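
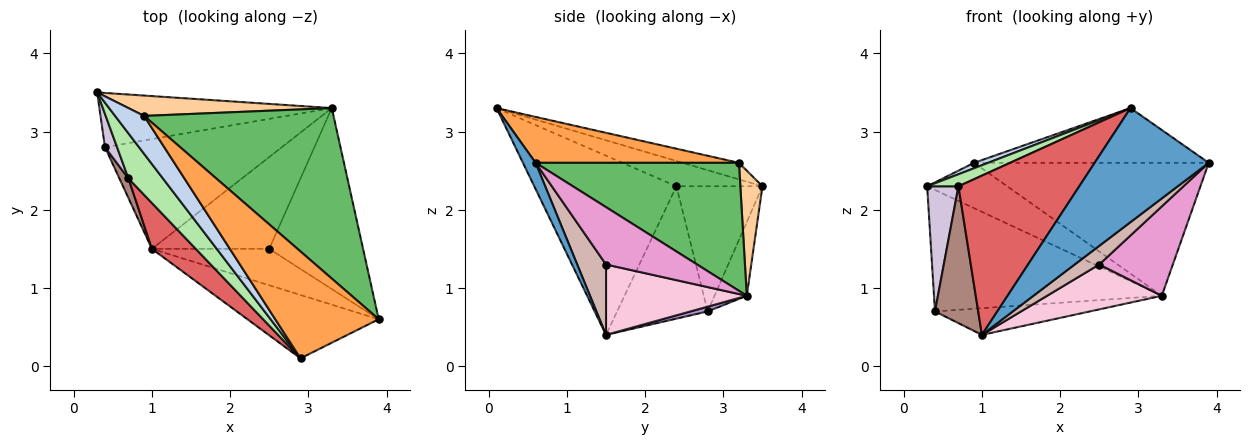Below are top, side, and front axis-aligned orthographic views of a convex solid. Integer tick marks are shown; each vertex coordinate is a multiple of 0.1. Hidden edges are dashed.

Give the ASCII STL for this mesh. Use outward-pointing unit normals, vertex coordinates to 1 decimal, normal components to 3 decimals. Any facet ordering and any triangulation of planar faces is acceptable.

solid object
 facet normal 0.097 -0.870 -0.483
  outer loop
   vertex 2.9 0.1 3.3
   vertex 1.0 1.5 0.4
   vertex 3.9 0.6 2.6
  endloop
 endfacet
 facet normal -0.492 -0.123 0.862
  outer loop
   vertex 0.9 3.2 2.6
   vertex 0.3 3.5 2.3
   vertex 2.9 0.1 3.3
  endloop
 endfacet
 facet normal 0.367 0.424 0.828
  outer loop
   vertex 0.9 3.2 2.6
   vertex 2.9 0.1 3.3
   vertex 3.9 0.6 2.6
  endloop
 endfacet
 facet normal 0.244 0.885 0.397
  outer loop
   vertex 0.9 3.2 2.6
   vertex 3.3 3.3 0.9
   vertex 0.3 3.5 2.3
  endloop
 endfacet
 facet normal 0.470 0.543 0.696
  outer loop
   vertex 0.9 3.2 2.6
   vertex 3.9 0.6 2.6
   vertex 3.3 3.3 0.9
  endloop
 endfacet
 facet normal -0.578 -0.210 0.788
  outer loop
   vertex 0.7 2.4 2.3
   vertex 2.9 0.1 3.3
   vertex 0.3 3.5 2.3
  endloop
 endfacet
 facet normal -0.749 -0.637 0.183
  outer loop
   vertex 0.7 2.4 2.3
   vertex 1.0 1.5 0.4
   vertex 2.9 0.1 3.3
  endloop
 endfacet
 facet normal -0.128 0.906 -0.404
  outer loop
   vertex 0.4 2.8 0.7
   vertex 0.3 3.5 2.3
   vertex 3.3 3.3 0.9
  endloop
 endfacet
 facet normal 0.026 0.236 -0.971
  outer loop
   vertex 0.4 2.8 0.7
   vertex 3.3 3.3 0.9
   vertex 1.0 1.5 0.4
  endloop
 endfacet
 facet normal -0.936 -0.340 0.090
  outer loop
   vertex 0.4 2.8 0.7
   vertex 0.7 2.4 2.3
   vertex 0.3 3.5 2.3
  endloop
 endfacet
 facet normal -0.901 -0.430 0.061
  outer loop
   vertex 0.4 2.8 0.7
   vertex 1.0 1.5 0.4
   vertex 0.7 2.4 2.3
  endloop
 endfacet
 facet normal 0.471 -0.401 -0.785
  outer loop
   vertex 2.5 1.5 1.3
   vertex 3.9 0.6 2.6
   vertex 1.0 1.5 0.4
  endloop
 endfacet
 facet normal 0.481 -0.388 -0.786
  outer loop
   vertex 2.5 1.5 1.3
   vertex 3.3 3.3 0.9
   vertex 3.9 0.6 2.6
  endloop
 endfacet
 facet normal 0.474 -0.387 -0.791
  outer loop
   vertex 2.5 1.5 1.3
   vertex 1.0 1.5 0.4
   vertex 3.3 3.3 0.9
  endloop
 endfacet
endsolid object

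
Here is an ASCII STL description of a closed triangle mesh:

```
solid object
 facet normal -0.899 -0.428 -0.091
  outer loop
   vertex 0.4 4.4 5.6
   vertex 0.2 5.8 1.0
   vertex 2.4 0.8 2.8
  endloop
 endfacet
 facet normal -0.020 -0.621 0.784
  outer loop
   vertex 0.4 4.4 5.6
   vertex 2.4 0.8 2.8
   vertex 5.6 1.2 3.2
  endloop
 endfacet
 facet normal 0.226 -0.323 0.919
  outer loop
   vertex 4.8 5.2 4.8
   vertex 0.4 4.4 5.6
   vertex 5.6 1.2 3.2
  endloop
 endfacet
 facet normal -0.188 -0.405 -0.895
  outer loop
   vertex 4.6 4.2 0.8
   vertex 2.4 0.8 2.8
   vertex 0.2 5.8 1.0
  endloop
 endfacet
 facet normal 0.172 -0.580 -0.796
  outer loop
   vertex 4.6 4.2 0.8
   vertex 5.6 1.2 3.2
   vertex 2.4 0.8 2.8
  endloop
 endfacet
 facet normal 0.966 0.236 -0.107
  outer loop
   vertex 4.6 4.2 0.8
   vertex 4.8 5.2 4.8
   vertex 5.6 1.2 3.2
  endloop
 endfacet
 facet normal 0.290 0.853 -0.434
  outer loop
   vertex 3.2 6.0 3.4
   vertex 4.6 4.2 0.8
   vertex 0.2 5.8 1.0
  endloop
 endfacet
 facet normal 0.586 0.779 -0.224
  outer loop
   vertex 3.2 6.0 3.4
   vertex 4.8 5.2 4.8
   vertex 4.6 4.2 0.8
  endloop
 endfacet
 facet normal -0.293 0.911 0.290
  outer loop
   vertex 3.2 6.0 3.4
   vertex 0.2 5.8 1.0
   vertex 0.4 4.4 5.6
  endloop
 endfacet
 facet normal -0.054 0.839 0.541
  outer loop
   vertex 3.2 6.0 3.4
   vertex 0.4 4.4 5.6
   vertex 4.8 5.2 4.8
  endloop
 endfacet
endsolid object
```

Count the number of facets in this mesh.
10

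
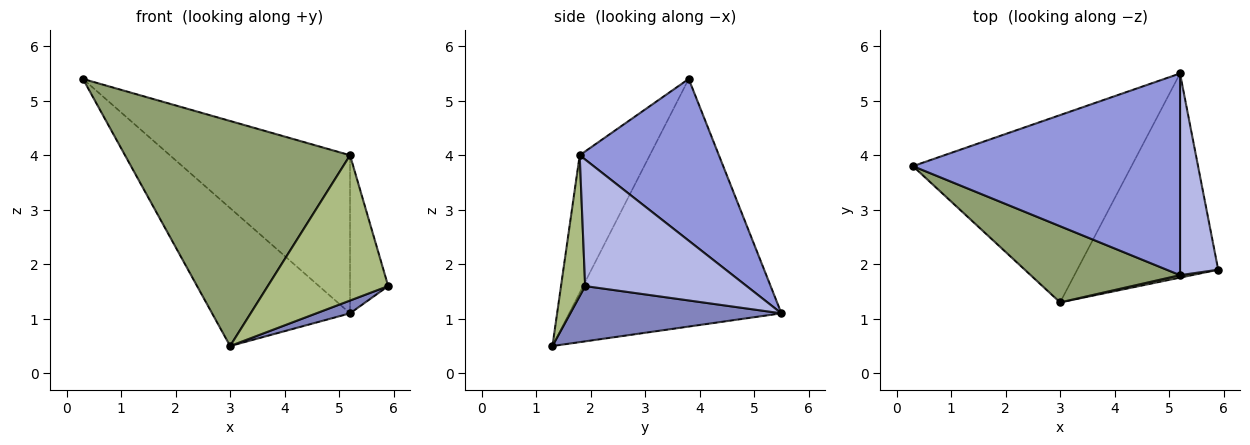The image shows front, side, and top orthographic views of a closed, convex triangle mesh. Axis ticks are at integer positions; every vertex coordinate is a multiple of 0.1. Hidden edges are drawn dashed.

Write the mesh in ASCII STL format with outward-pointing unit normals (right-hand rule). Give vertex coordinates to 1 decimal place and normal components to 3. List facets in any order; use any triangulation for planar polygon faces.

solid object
 facet normal -0.674 0.438 -0.595
  outer loop
   vertex 3.0 1.3 0.5
   vertex 0.3 3.8 5.4
   vertex 5.2 5.5 1.1
  endloop
 endfacet
 facet normal 0.365 -0.058 -0.929
  outer loop
   vertex 3.0 1.3 0.5
   vertex 5.2 5.5 1.1
   vertex 5.9 1.9 1.6
  endloop
 endfacet
 facet normal 0.430 0.557 0.710
  outer loop
   vertex 5.2 1.8 4.0
   vertex 5.2 5.5 1.1
   vertex 0.3 3.8 5.4
  endloop
 endfacet
 facet normal 0.934 0.221 0.282
  outer loop
   vertex 5.2 1.8 4.0
   vertex 5.9 1.9 1.6
   vertex 5.2 5.5 1.1
  endloop
 endfacet
 facet normal -0.283 -0.908 0.308
  outer loop
   vertex 5.2 1.8 4.0
   vertex 0.3 3.8 5.4
   vertex 3.0 1.3 0.5
  endloop
 endfacet
 facet normal 0.197 -0.980 0.016
  outer loop
   vertex 5.2 1.8 4.0
   vertex 3.0 1.3 0.5
   vertex 5.9 1.9 1.6
  endloop
 endfacet
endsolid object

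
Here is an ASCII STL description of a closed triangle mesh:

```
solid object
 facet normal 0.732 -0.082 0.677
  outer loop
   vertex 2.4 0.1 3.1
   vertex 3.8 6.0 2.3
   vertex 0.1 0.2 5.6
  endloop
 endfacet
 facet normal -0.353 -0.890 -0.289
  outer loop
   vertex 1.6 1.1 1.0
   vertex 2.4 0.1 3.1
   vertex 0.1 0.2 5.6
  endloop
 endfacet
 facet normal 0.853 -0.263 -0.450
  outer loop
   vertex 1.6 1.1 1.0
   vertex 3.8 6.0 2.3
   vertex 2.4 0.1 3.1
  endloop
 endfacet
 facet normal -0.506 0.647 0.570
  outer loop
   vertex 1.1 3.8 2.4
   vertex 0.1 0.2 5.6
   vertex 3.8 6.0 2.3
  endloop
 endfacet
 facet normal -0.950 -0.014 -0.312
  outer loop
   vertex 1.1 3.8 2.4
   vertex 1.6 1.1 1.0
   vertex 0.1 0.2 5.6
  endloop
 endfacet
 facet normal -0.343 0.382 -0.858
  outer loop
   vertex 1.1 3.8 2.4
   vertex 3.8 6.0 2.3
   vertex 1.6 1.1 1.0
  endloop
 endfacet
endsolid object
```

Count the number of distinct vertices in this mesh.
5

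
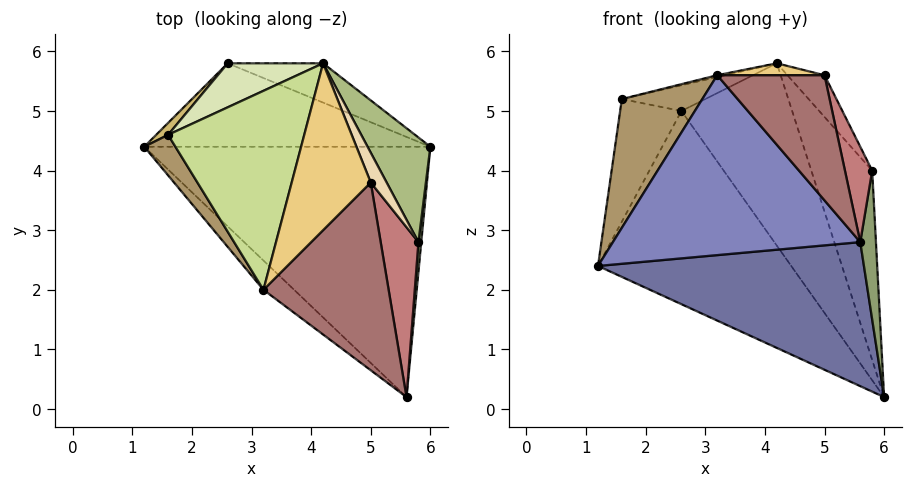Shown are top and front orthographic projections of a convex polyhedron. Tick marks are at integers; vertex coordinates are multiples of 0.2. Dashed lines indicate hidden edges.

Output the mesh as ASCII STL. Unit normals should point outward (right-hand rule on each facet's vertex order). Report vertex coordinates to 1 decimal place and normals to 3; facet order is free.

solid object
 facet normal -0.369 -0.463 -0.806
  outer loop
   vertex 5.6 0.2 2.8
   vertex 1.2 4.4 2.4
   vertex 6.0 4.4 0.2
  endloop
 endfacet
 facet normal -0.680 -0.724 -0.118
  outer loop
   vertex 3.2 2.0 5.6
   vertex 1.2 4.4 2.4
   vertex 5.6 0.2 2.8
  endloop
 endfacet
 facet normal -0.179 0.903 -0.390
  outer loop
   vertex 2.6 5.8 5.0
   vertex 6.0 4.4 0.2
   vertex 1.2 4.4 2.4
  endloop
 endfacet
 facet normal 0.105 0.972 -0.209
  outer loop
   vertex 2.6 5.8 5.0
   vertex 4.2 5.8 5.8
   vertex 6.0 4.4 0.2
  endloop
 endfacet
 facet normal 0.996 -0.084 0.017
  outer loop
   vertex 5.8 2.8 4.0
   vertex 5.6 0.2 2.8
   vertex 6.0 4.4 0.2
  endloop
 endfacet
 facet normal 0.909 0.364 0.201
  outer loop
   vertex 5.8 2.8 4.0
   vertex 6.0 4.4 0.2
   vertex 4.2 5.8 5.8
  endloop
 endfacet
 facet normal -0.229 0.009 0.973
  outer loop
   vertex 1.6 4.6 5.2
   vertex 3.2 2.0 5.6
   vertex 4.2 5.8 5.8
  endloop
 endfacet
 facet normal -0.396 0.463 0.793
  outer loop
   vertex 1.6 4.6 5.2
   vertex 4.2 5.8 5.8
   vertex 2.6 5.8 5.0
  endloop
 endfacet
 facet normal -0.852 -0.500 0.157
  outer loop
   vertex 1.6 4.6 5.2
   vertex 1.2 4.4 2.4
   vertex 3.2 2.0 5.6
  endloop
 endfacet
 facet normal -0.762 0.645 0.063
  outer loop
   vertex 1.6 4.6 5.2
   vertex 2.6 5.8 5.0
   vertex 1.2 4.4 2.4
  endloop
 endfacet
 facet normal 0.071 -0.071 0.995
  outer loop
   vertex 5.0 3.8 5.6
   vertex 4.2 5.8 5.8
   vertex 3.2 2.0 5.6
  endloop
 endfacet
 facet normal 0.909 0.339 0.242
  outer loop
   vertex 5.0 3.8 5.6
   vertex 5.8 2.8 4.0
   vertex 4.2 5.8 5.8
  endloop
 endfacet
 facet normal 0.485 -0.485 0.728
  outer loop
   vertex 5.0 3.8 5.6
   vertex 3.2 2.0 5.6
   vertex 5.6 0.2 2.8
  endloop
 endfacet
 facet normal 0.749 -0.324 0.577
  outer loop
   vertex 5.0 3.8 5.6
   vertex 5.6 0.2 2.8
   vertex 5.8 2.8 4.0
  endloop
 endfacet
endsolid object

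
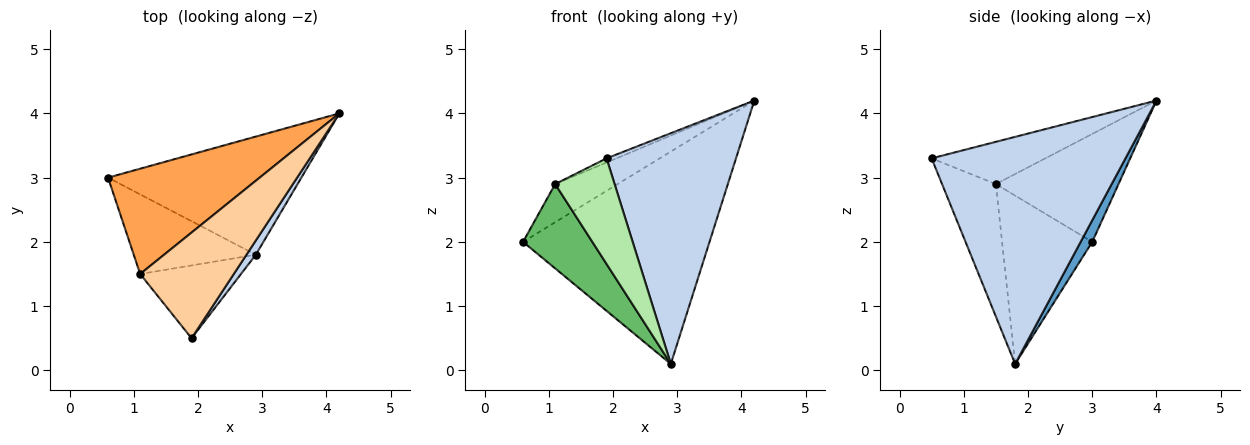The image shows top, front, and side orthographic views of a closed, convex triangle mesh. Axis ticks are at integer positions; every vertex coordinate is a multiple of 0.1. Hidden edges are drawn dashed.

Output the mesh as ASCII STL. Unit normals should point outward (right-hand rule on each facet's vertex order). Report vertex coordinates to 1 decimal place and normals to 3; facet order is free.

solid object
 facet normal 0.054 0.873 -0.485
  outer loop
   vertex 2.9 1.8 0.1
   vertex 0.6 3.0 2.0
   vertex 4.2 4.0 4.2
  endloop
 endfacet
 facet normal 0.831 -0.555 0.034
  outer loop
   vertex 2.9 1.8 0.1
   vertex 4.2 4.0 4.2
   vertex 1.9 0.5 3.3
  endloop
 endfacet
 facet normal -0.556 0.283 0.781
  outer loop
   vertex 1.1 1.5 2.9
   vertex 4.2 4.0 4.2
   vertex 0.6 3.0 2.0
  endloop
 endfacet
 facet normal -0.411 0.036 0.911
  outer loop
   vertex 1.1 1.5 2.9
   vertex 1.9 0.5 3.3
   vertex 4.2 4.0 4.2
  endloop
 endfacet
 facet normal -0.687 -0.528 -0.498
  outer loop
   vertex 1.1 1.5 2.9
   vertex 0.6 3.0 2.0
   vertex 2.9 1.8 0.1
  endloop
 endfacet
 facet normal -0.598 -0.660 -0.455
  outer loop
   vertex 1.1 1.5 2.9
   vertex 2.9 1.8 0.1
   vertex 1.9 0.5 3.3
  endloop
 endfacet
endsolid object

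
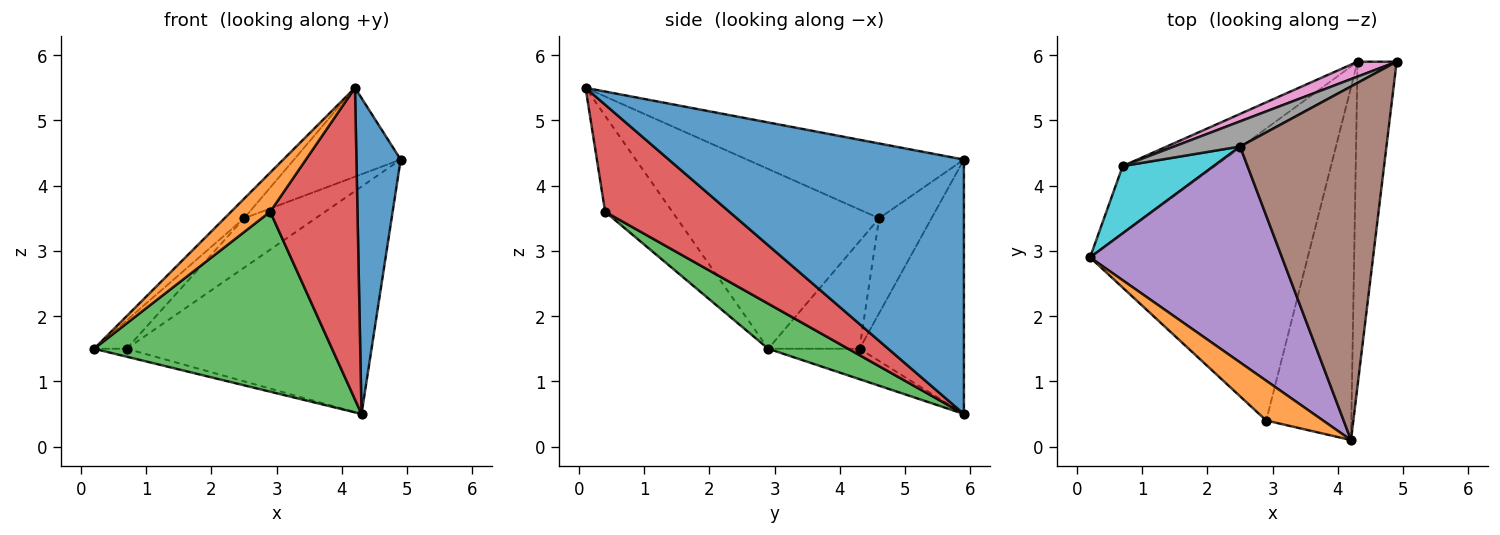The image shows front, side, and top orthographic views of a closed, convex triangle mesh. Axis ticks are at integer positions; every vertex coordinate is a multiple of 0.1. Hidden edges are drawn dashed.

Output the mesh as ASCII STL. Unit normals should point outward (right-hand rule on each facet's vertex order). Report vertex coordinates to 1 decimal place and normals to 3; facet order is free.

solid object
 facet normal 0.978 -0.147 -0.150
  outer loop
   vertex 4.3 5.9 0.5
   vertex 4.9 5.9 4.4
   vertex 4.2 0.1 5.5
  endloop
 endfacet
 facet normal -0.769 -0.448 0.456
  outer loop
   vertex 2.9 0.4 3.6
   vertex 4.2 0.1 5.5
   vertex 0.2 2.9 1.5
  endloop
 endfacet
 facet normal 0.174 -0.517 -0.838
  outer loop
   vertex 2.9 0.4 3.6
   vertex 0.2 2.9 1.5
   vertex 4.3 5.9 0.5
  endloop
 endfacet
 facet normal 0.686 -0.482 -0.545
  outer loop
   vertex 2.9 0.4 3.6
   vertex 4.3 5.9 0.5
   vertex 4.2 0.1 5.5
  endloop
 endfacet
 facet normal -0.682 0.066 0.728
  outer loop
   vertex 2.5 4.6 3.5
   vertex 0.2 2.9 1.5
   vertex 4.2 0.1 5.5
  endloop
 endfacet
 facet normal -0.444 0.218 0.869
  outer loop
   vertex 2.5 4.6 3.5
   vertex 4.2 0.1 5.5
   vertex 4.9 5.9 4.4
  endloop
 endfacet
 facet normal -0.391 0.918 0.060
  outer loop
   vertex 0.7 4.3 1.5
   vertex 4.9 5.9 4.4
   vertex 4.3 5.9 0.5
  endloop
 endfacet
 facet normal -0.547 0.746 0.380
  outer loop
   vertex 0.7 4.3 1.5
   vertex 2.5 4.6 3.5
   vertex 4.9 5.9 4.4
  endloop
 endfacet
 facet normal -0.312 0.111 -0.944
  outer loop
   vertex 0.7 4.3 1.5
   vertex 4.3 5.9 0.5
   vertex 0.2 2.9 1.5
  endloop
 endfacet
 facet normal -0.736 0.263 0.623
  outer loop
   vertex 0.7 4.3 1.5
   vertex 0.2 2.9 1.5
   vertex 2.5 4.6 3.5
  endloop
 endfacet
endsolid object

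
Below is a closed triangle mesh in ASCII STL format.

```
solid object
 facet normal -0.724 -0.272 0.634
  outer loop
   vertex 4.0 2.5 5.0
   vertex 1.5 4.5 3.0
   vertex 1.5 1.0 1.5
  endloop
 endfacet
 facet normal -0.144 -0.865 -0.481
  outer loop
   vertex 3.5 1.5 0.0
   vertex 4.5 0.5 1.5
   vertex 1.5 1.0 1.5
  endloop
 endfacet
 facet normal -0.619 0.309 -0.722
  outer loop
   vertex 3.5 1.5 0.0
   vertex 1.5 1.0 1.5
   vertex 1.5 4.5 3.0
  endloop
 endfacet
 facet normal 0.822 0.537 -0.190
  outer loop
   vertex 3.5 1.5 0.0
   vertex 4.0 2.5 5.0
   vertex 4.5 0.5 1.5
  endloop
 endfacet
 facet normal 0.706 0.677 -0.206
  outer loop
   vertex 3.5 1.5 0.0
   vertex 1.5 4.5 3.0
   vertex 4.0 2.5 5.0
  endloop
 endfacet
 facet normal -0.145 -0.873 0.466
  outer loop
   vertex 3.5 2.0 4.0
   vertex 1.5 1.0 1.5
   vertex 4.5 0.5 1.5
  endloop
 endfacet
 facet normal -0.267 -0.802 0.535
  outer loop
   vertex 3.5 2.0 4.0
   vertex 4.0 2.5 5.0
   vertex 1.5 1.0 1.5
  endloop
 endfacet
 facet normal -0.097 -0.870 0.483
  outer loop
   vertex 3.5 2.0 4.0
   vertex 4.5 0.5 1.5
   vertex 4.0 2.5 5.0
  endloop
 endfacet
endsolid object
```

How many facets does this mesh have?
8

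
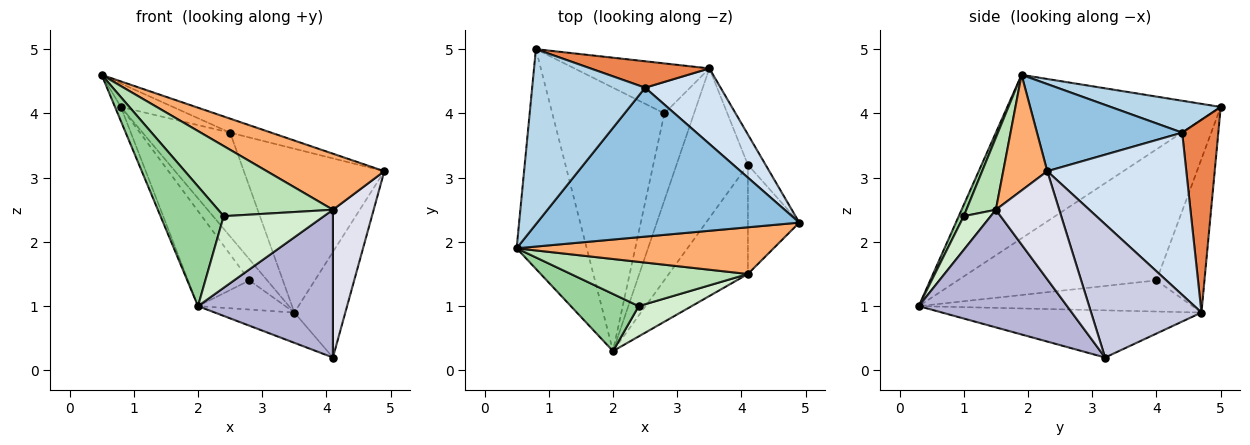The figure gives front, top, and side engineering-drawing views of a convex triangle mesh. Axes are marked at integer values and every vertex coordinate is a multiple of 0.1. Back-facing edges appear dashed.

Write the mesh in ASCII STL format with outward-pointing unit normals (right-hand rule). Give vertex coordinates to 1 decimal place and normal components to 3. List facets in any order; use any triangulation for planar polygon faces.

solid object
 facet normal -0.919 0.025 -0.394
  outer loop
   vertex 2.0 0.3 1.0
   vertex 0.5 1.9 4.6
   vertex 0.8 5.0 4.1
  endloop
 endfacet
 facet normal 0.314 0.089 0.945
  outer loop
   vertex 2.5 4.4 3.7
   vertex 0.5 1.9 4.6
   vertex 4.9 2.3 3.1
  endloop
 endfacet
 facet normal 0.270 0.128 0.954
  outer loop
   vertex 2.5 4.4 3.7
   vertex 0.8 5.0 4.1
   vertex 0.5 1.9 4.6
  endloop
 endfacet
 facet normal 0.669 0.675 0.311
  outer loop
   vertex 2.5 4.4 3.7
   vertex 4.9 2.3 3.1
   vertex 3.5 4.7 0.9
  endloop
 endfacet
 facet normal 0.371 0.900 0.229
  outer loop
   vertex 2.5 4.4 3.7
   vertex 3.5 4.7 0.9
   vertex 0.8 5.0 4.1
  endloop
 endfacet
 facet normal 0.277 -0.738 0.615
  outer loop
   vertex 4.1 1.5 2.5
   vertex 4.9 2.3 3.1
   vertex 0.5 1.9 4.6
  endloop
 endfacet
 facet normal -0.740 0.228 -0.633
  outer loop
   vertex 2.8 4.0 1.4
   vertex 2.0 0.3 1.0
   vertex 0.8 5.0 4.1
  endloop
 endfacet
 facet normal -0.723 0.269 -0.636
  outer loop
   vertex 2.8 4.0 1.4
   vertex 0.8 5.0 4.1
   vertex 3.5 4.7 0.9
  endloop
 endfacet
 facet normal -0.705 0.225 -0.672
  outer loop
   vertex 2.8 4.0 1.4
   vertex 3.5 4.7 0.9
   vertex 2.0 0.3 1.0
  endloop
 endfacet
 facet normal 0.071 -0.900 0.430
  outer loop
   vertex 2.4 1.0 2.4
   vertex 0.5 1.9 4.6
   vertex 2.0 0.3 1.0
  endloop
 endfacet
 facet normal 0.212 -0.826 0.521
  outer loop
   vertex 2.4 1.0 2.4
   vertex 4.1 1.5 2.5
   vertex 0.5 1.9 4.6
  endloop
 endfacet
 facet normal 0.241 -0.894 0.378
  outer loop
   vertex 2.4 1.0 2.4
   vertex 2.0 0.3 1.0
   vertex 4.1 1.5 2.5
  endloop
 endfacet
 facet normal -0.543 0.167 -0.823
  outer loop
   vertex 4.1 3.2 0.2
   vertex 2.0 0.3 1.0
   vertex 3.5 4.7 0.9
  endloop
 endfacet
 facet normal 0.662 -0.602 -0.445
  outer loop
   vertex 4.1 3.2 0.2
   vertex 4.1 1.5 2.5
   vertex 2.0 0.3 1.0
  endloop
 endfacet
 facet normal 0.901 0.416 -0.119
  outer loop
   vertex 4.1 3.2 0.2
   vertex 3.5 4.7 0.9
   vertex 4.9 2.3 3.1
  endloop
 endfacet
 facet normal 0.781 -0.502 -0.371
  outer loop
   vertex 4.1 3.2 0.2
   vertex 4.9 2.3 3.1
   vertex 4.1 1.5 2.5
  endloop
 endfacet
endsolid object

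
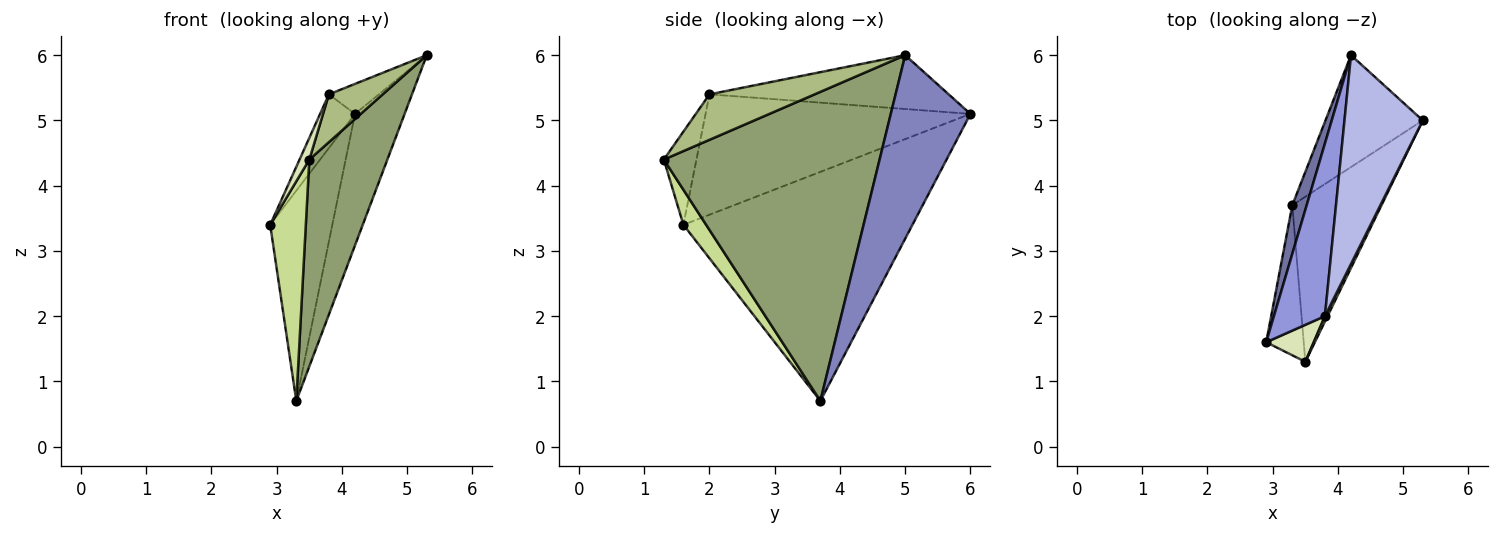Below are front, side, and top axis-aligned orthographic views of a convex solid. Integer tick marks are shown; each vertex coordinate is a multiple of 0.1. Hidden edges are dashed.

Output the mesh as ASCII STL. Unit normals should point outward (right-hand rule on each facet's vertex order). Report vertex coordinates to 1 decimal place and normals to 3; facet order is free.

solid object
 facet normal -0.963 0.261 0.060
  outer loop
   vertex 3.3 3.7 0.7
   vertex 2.9 1.6 3.4
   vertex 4.2 6.0 5.1
  endloop
 endfacet
 facet normal 0.774 0.482 -0.410
  outer loop
   vertex 3.3 3.7 0.7
   vertex 4.2 6.0 5.1
   vertex 5.3 5.0 6.0
  endloop
 endfacet
 facet normal -0.914 0.120 0.387
  outer loop
   vertex 3.8 2.0 5.4
   vertex 4.2 6.0 5.1
   vertex 2.9 1.6 3.4
  endloop
 endfacet
 facet normal -0.563 0.118 0.818
  outer loop
   vertex 3.8 2.0 5.4
   vertex 5.3 5.0 6.0
   vertex 4.2 6.0 5.1
  endloop
 endfacet
 facet normal 0.908 -0.328 -0.262
  outer loop
   vertex 3.5 1.3 4.4
   vertex 3.3 3.7 0.7
   vertex 5.3 5.0 6.0
  endloop
 endfacet
 facet normal 0.889 -0.455 0.052
  outer loop
   vertex 3.5 1.3 4.4
   vertex 5.3 5.0 6.0
   vertex 3.8 2.0 5.4
  endloop
 endfacet
 facet normal 0.466 -0.730 -0.499
  outer loop
   vertex 3.5 1.3 4.4
   vertex 2.9 1.6 3.4
   vertex 3.3 3.7 0.7
  endloop
 endfacet
 facet normal -0.861 -0.258 0.439
  outer loop
   vertex 3.5 1.3 4.4
   vertex 3.8 2.0 5.4
   vertex 2.9 1.6 3.4
  endloop
 endfacet
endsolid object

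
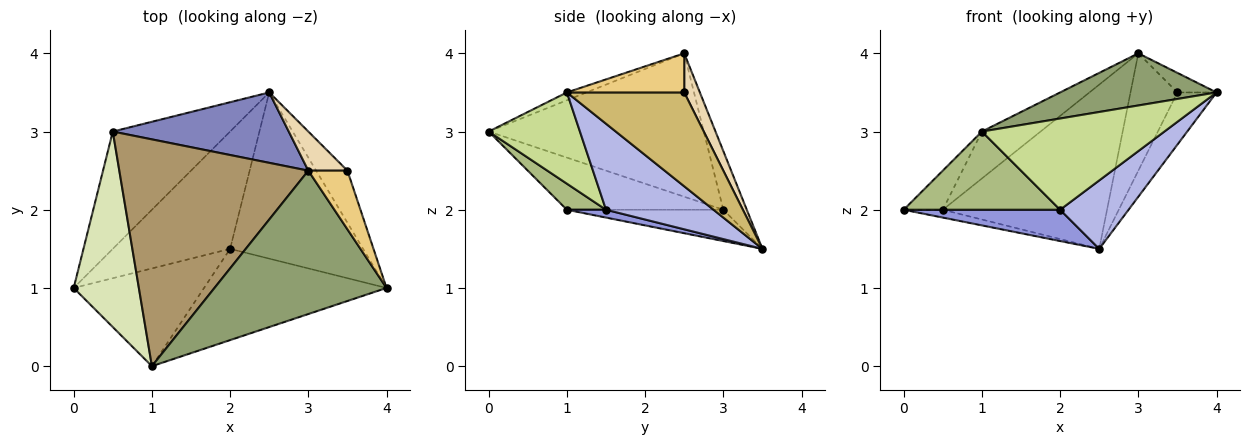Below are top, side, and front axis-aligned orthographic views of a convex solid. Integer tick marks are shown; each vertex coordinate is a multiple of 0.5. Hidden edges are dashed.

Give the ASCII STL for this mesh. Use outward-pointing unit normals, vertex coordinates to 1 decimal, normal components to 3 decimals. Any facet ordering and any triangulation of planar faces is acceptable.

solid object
 facet normal -0.257 0.064 -0.964
  outer loop
   vertex 0.5 3.0 2.0
   vertex 2.5 3.5 1.5
   vertex 0.0 1.0 2.0
  endloop
 endfacet
 facet normal -0.130 0.911 0.391
  outer loop
   vertex 0.5 3.0 2.0
   vertex 3.0 2.5 4.0
   vertex 2.5 3.5 1.5
  endloop
 endfacet
 facet normal 0.064 -0.257 -0.964
  outer loop
   vertex 2.0 1.5 2.0
   vertex 0.0 1.0 2.0
   vertex 2.5 3.5 1.5
  endloop
 endfacet
 facet normal 0.513 -0.327 -0.793
  outer loop
   vertex 2.0 1.5 2.0
   vertex 2.5 3.5 1.5
   vertex 4.0 1.0 3.5
  endloop
 endfacet
 facet normal -0.043 -0.341 0.939
  outer loop
   vertex 1.0 0.0 3.0
   vertex 4.0 1.0 3.5
   vertex 3.0 2.5 4.0
  endloop
 endfacet
 facet normal 0.154 -0.617 -0.772
  outer loop
   vertex 1.0 0.0 3.0
   vertex 0.0 1.0 2.0
   vertex 2.0 1.5 2.0
  endloop
 endfacet
 facet normal 0.333 -0.667 -0.667
  outer loop
   vertex 1.0 0.0 3.0
   vertex 2.0 1.5 2.0
   vertex 4.0 1.0 3.5
  endloop
 endfacet
 facet normal -0.617 0.154 0.772
  outer loop
   vertex 1.0 0.0 3.0
   vertex 0.5 3.0 2.0
   vertex 0.0 1.0 2.0
  endloop
 endfacet
 facet normal -0.596 0.163 0.786
  outer loop
   vertex 1.0 0.0 3.0
   vertex 3.0 2.5 4.0
   vertex 0.5 3.0 2.0
  endloop
 endfacet
 facet normal 0.905 0.302 -0.302
  outer loop
   vertex 3.5 2.5 3.5
   vertex 4.0 1.0 3.5
   vertex 2.5 3.5 1.5
  endloop
 endfacet
 facet normal 0.688 0.229 0.688
  outer loop
   vertex 3.5 2.5 3.5
   vertex 3.0 2.5 4.0
   vertex 4.0 1.0 3.5
  endloop
 endfacet
 facet normal 0.302 0.905 0.302
  outer loop
   vertex 3.5 2.5 3.5
   vertex 2.5 3.5 1.5
   vertex 3.0 2.5 4.0
  endloop
 endfacet
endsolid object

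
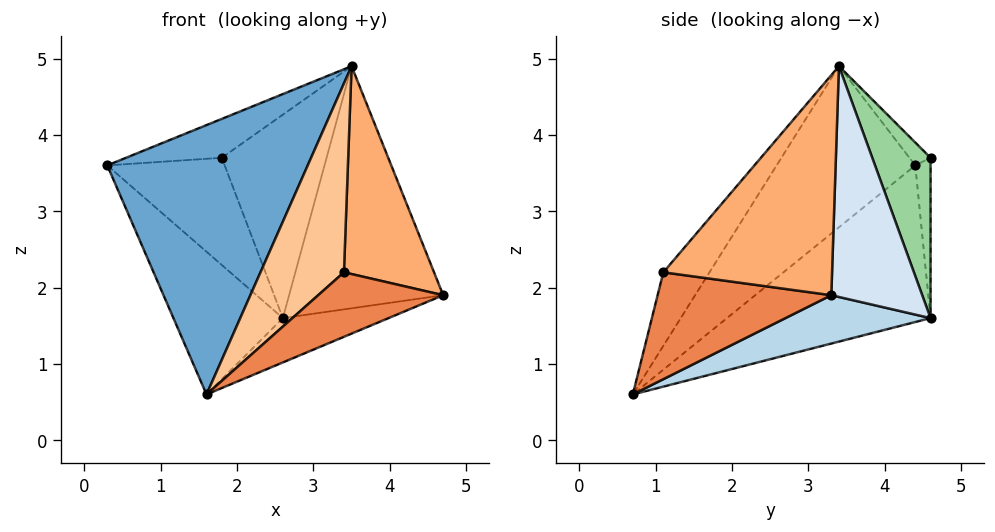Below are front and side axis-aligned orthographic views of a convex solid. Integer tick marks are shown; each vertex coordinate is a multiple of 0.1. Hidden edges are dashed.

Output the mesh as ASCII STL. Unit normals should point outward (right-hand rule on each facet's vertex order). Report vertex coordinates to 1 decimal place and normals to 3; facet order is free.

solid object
 facet normal -0.451 -0.652 0.609
  outer loop
   vertex 3.5 3.4 4.9
   vertex 0.3 4.4 3.6
   vertex 1.6 0.7 0.6
  endloop
 endfacet
 facet normal -0.634 0.341 -0.695
  outer loop
   vertex 2.6 4.6 1.6
   vertex 1.6 0.7 0.6
   vertex 0.3 4.4 3.6
  endloop
 endfacet
 facet normal 0.248 0.181 -0.952
  outer loop
   vertex 2.6 4.6 1.6
   vertex 4.7 3.3 1.9
   vertex 1.6 0.7 0.6
  endloop
 endfacet
 facet normal 0.501 0.848 0.172
  outer loop
   vertex 2.6 4.6 1.6
   vertex 3.5 3.4 4.9
   vertex 4.7 3.3 1.9
  endloop
 endfacet
 facet normal 0.644 -0.464 -0.609
  outer loop
   vertex 3.4 1.1 2.2
   vertex 1.6 0.7 0.6
   vertex 4.7 3.3 1.9
  endloop
 endfacet
 facet normal 0.828 -0.442 0.346
  outer loop
   vertex 3.4 1.1 2.2
   vertex 4.7 3.3 1.9
   vertex 3.5 3.4 4.9
  endloop
 endfacet
 facet normal -0.385 -0.696 0.607
  outer loop
   vertex 3.4 1.1 2.2
   vertex 3.5 3.4 4.9
   vertex 1.6 0.7 0.6
  endloop
 endfacet
 facet normal -0.133 0.601 0.788
  outer loop
   vertex 1.8 4.6 3.7
   vertex 0.3 4.4 3.6
   vertex 3.5 3.4 4.9
  endloop
 endfacet
 facet normal -0.129 0.990 -0.049
  outer loop
   vertex 1.8 4.6 3.7
   vertex 2.6 4.6 1.6
   vertex 0.3 4.4 3.6
  endloop
 endfacet
 facet normal 0.478 0.859 0.182
  outer loop
   vertex 1.8 4.6 3.7
   vertex 3.5 3.4 4.9
   vertex 2.6 4.6 1.6
  endloop
 endfacet
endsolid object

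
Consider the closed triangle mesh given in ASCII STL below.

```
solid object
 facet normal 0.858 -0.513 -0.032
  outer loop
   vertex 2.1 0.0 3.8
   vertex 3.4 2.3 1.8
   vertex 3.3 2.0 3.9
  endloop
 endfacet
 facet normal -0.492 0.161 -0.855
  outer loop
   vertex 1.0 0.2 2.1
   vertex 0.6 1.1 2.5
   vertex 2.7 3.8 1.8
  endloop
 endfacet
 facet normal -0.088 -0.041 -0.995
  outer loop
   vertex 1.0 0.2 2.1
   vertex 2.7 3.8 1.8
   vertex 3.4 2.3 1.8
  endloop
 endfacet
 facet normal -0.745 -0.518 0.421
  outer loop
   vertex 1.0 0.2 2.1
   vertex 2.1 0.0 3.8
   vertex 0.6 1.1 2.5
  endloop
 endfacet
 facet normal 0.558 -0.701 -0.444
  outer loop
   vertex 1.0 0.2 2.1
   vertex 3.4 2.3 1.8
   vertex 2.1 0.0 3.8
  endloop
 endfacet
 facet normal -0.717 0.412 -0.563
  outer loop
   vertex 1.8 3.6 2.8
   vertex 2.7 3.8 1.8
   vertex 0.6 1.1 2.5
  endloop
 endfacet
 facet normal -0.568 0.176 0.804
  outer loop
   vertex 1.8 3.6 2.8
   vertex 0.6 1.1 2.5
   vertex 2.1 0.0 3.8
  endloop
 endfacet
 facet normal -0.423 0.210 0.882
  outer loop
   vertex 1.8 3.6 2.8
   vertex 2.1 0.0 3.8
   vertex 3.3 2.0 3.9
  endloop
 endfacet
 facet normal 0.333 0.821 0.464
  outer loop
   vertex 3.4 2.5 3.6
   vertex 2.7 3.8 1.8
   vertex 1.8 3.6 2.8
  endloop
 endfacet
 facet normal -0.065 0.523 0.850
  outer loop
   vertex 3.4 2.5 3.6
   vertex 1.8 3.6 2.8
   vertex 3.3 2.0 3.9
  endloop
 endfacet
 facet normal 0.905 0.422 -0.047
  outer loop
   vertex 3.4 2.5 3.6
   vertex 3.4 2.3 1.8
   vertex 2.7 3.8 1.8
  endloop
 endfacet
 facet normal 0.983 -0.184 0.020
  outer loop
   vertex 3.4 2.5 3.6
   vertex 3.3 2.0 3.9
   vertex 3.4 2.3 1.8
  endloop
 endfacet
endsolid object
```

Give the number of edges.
18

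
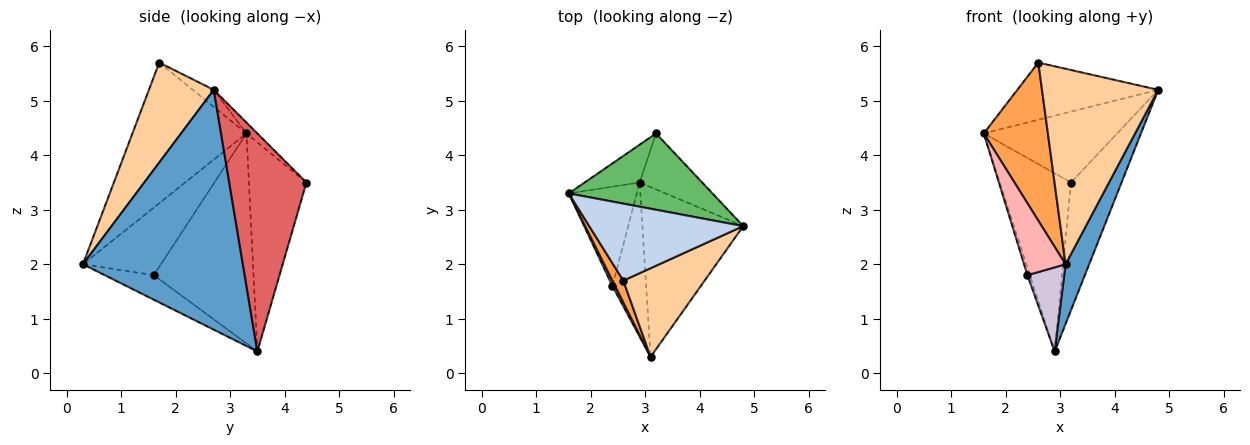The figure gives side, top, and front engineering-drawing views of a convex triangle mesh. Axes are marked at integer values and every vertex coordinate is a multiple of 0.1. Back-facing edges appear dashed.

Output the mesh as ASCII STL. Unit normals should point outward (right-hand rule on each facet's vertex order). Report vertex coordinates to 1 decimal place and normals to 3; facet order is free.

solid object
 facet normal 0.913 -0.135 -0.384
  outer loop
   vertex 2.9 3.5 0.4
   vertex 4.8 2.7 5.2
   vertex 3.1 0.3 2.0
  endloop
 endfacet
 facet normal -0.088 0.594 0.799
  outer loop
   vertex 2.6 1.7 5.7
   vertex 4.8 2.7 5.2
   vertex 1.6 3.3 4.4
  endloop
 endfacet
 facet normal -0.870 -0.489 0.067
  outer loop
   vertex 2.6 1.7 5.7
   vertex 1.6 3.3 4.4
   vertex 3.1 0.3 2.0
  endloop
 endfacet
 facet normal 0.453 -0.812 0.368
  outer loop
   vertex 2.6 1.7 5.7
   vertex 3.1 0.3 2.0
   vertex 4.8 2.7 5.2
  endloop
 endfacet
 facet normal -0.056 0.679 0.732
  outer loop
   vertex 3.2 4.4 3.5
   vertex 1.6 3.3 4.4
   vertex 4.8 2.7 5.2
  endloop
 endfacet
 facet normal -0.620 0.768 -0.163
  outer loop
   vertex 3.2 4.4 3.5
   vertex 2.9 3.5 0.4
   vertex 1.6 3.3 4.4
  endloop
 endfacet
 facet normal 0.814 0.532 -0.233
  outer loop
   vertex 3.2 4.4 3.5
   vertex 4.8 2.7 5.2
   vertex 2.9 3.5 0.4
  endloop
 endfacet
 facet normal -0.882 -0.470 0.036
  outer loop
   vertex 2.4 1.6 1.8
   vertex 3.1 0.3 2.0
   vertex 1.6 3.3 4.4
  endloop
 endfacet
 facet normal -0.951 0.023 -0.308
  outer loop
   vertex 2.4 1.6 1.8
   vertex 1.6 3.3 4.4
   vertex 2.9 3.5 0.4
  endloop
 endfacet
 facet normal -0.538 -0.404 -0.740
  outer loop
   vertex 2.4 1.6 1.8
   vertex 2.9 3.5 0.4
   vertex 3.1 0.3 2.0
  endloop
 endfacet
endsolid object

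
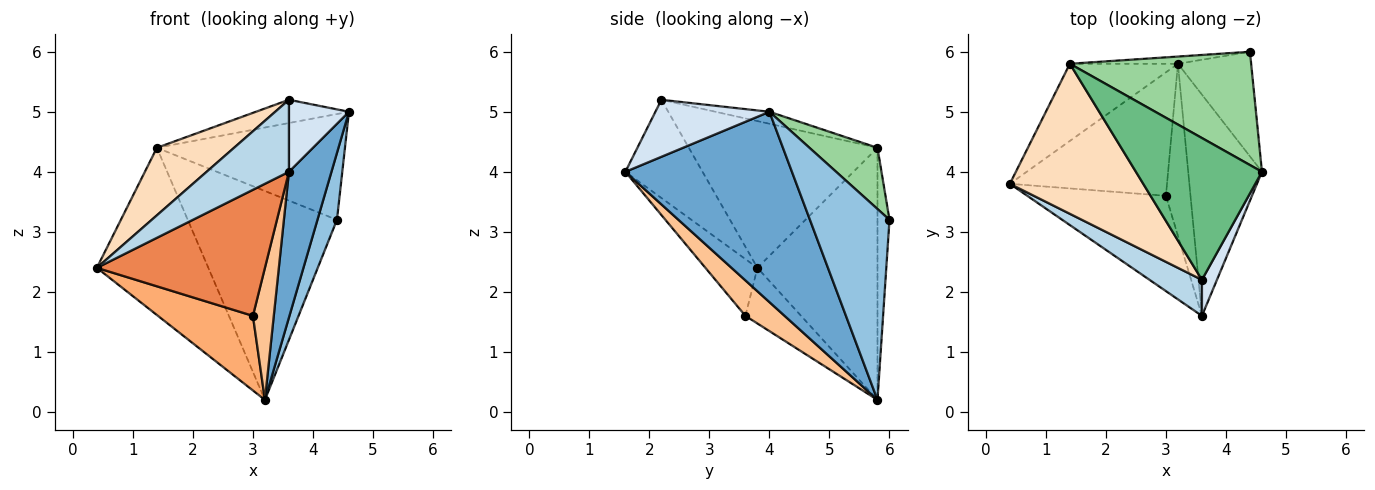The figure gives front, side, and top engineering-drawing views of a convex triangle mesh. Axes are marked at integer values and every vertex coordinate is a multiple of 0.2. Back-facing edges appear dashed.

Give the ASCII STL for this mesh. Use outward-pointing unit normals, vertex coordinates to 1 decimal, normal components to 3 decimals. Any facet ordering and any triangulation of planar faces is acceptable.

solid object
 facet normal 0.907 -0.232 -0.351
  outer loop
   vertex 3.2 5.8 0.2
   vertex 4.6 4.0 5.0
   vertex 3.6 1.6 4.0
  endloop
 endfacet
 facet normal 0.910 -0.223 -0.349
  outer loop
   vertex 4.4 6.0 3.2
   vertex 4.6 4.0 5.0
   vertex 3.2 5.8 0.2
  endloop
 endfacet
 facet normal -0.643 -0.685 0.343
  outer loop
   vertex 3.6 2.2 5.2
   vertex 0.4 3.8 2.4
   vertex 3.6 1.6 4.0
  endloop
 endfacet
 facet normal 0.862 -0.454 0.227
  outer loop
   vertex 3.6 2.2 5.2
   vertex 3.6 1.6 4.0
   vertex 4.6 4.0 5.0
  endloop
 endfacet
 facet normal -0.240 -0.774 -0.585
  outer loop
   vertex 3.0 3.6 1.6
   vertex 3.6 1.6 4.0
   vertex 0.4 3.8 2.4
  endloop
 endfacet
 facet normal -0.290 -0.495 -0.819
  outer loop
   vertex 3.0 3.6 1.6
   vertex 0.4 3.8 2.4
   vertex 3.2 5.8 0.2
  endloop
 endfacet
 facet normal 0.753 -0.401 -0.522
  outer loop
   vertex 3.0 3.6 1.6
   vertex 3.2 5.8 0.2
   vertex 3.6 1.6 4.0
  endloop
 endfacet
 facet normal -0.708 -0.290 0.644
  outer loop
   vertex 1.4 5.8 4.4
   vertex 0.4 3.8 2.4
   vertex 3.6 2.2 5.2
  endloop
 endfacet
 facet normal -0.094 0.161 0.982
  outer loop
   vertex 1.4 5.8 4.4
   vertex 3.6 2.2 5.2
   vertex 4.6 4.0 5.0
  endloop
 endfacet
 facet normal 0.240 0.663 0.710
  outer loop
   vertex 1.4 5.8 4.4
   vertex 4.6 4.0 5.0
   vertex 4.4 6.0 3.2
  endloop
 endfacet
 facet normal -0.699 0.649 -0.300
  outer loop
   vertex 1.4 5.8 4.4
   vertex 3.2 5.8 0.2
   vertex 0.4 3.8 2.4
  endloop
 endfacet
 facet normal -0.080 0.996 -0.034
  outer loop
   vertex 1.4 5.8 4.4
   vertex 4.4 6.0 3.2
   vertex 3.2 5.8 0.2
  endloop
 endfacet
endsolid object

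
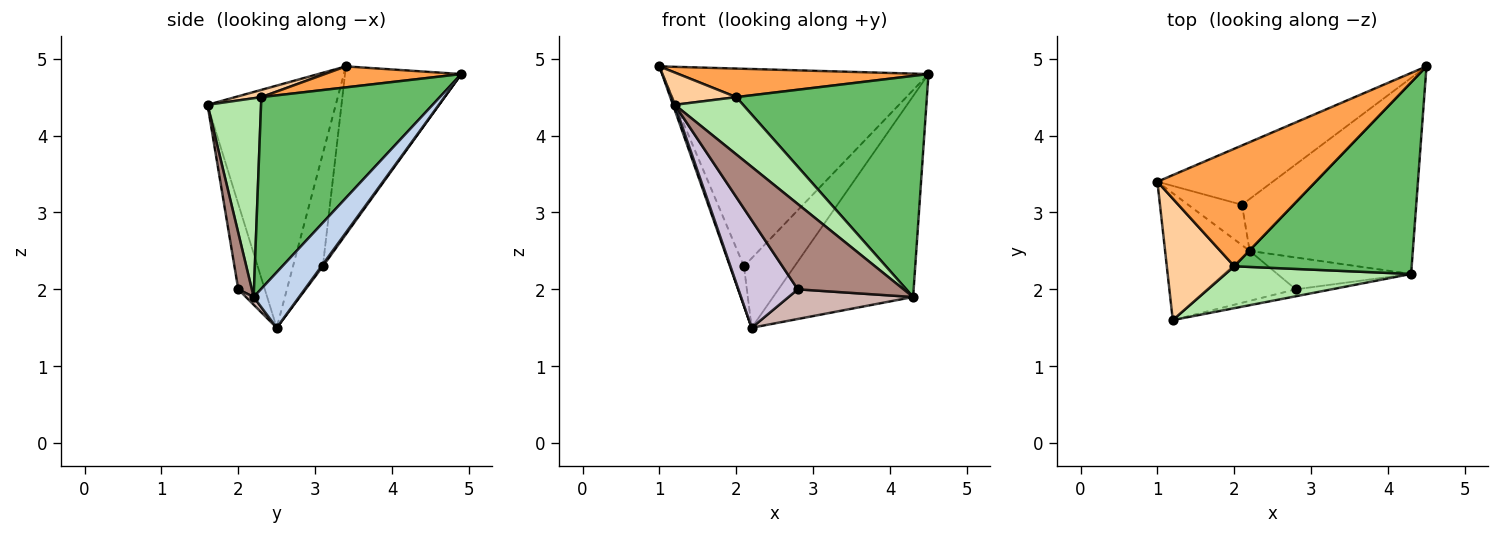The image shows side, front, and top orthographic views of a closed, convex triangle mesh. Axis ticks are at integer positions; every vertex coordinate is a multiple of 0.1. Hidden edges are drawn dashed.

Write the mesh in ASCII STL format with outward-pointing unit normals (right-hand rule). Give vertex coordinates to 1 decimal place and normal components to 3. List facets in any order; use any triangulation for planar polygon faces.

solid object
 facet normal -0.944 -0.013 -0.330
  outer loop
   vertex 2.2 2.5 1.5
   vertex 1.2 1.6 4.4
   vertex 1.0 3.4 4.9
  endloop
 endfacet
 facet normal 0.229 0.705 -0.672
  outer loop
   vertex 4.3 2.2 1.9
   vertex 2.2 2.5 1.5
   vertex 4.5 4.9 4.8
  endloop
 endfacet
 facet normal 0.128 -0.234 0.964
  outer loop
   vertex 2.0 2.3 4.5
   vertex 4.5 4.9 4.8
   vertex 1.0 3.4 4.9
  endloop
 endfacet
 facet normal 0.103 -0.256 0.961
  outer loop
   vertex 2.0 2.3 4.5
   vertex 1.0 3.4 4.9
   vertex 1.2 1.6 4.4
  endloop
 endfacet
 facet normal 0.578 -0.617 0.535
  outer loop
   vertex 2.0 2.3 4.5
   vertex 4.3 2.2 1.9
   vertex 4.5 4.9 4.8
  endloop
 endfacet
 facet normal 0.534 -0.682 0.499
  outer loop
   vertex 2.0 2.3 4.5
   vertex 1.2 1.6 4.4
   vertex 4.3 2.2 1.9
  endloop
 endfacet
 facet normal -0.386 0.883 -0.265
  outer loop
   vertex 2.1 3.1 2.3
   vertex 1.0 3.4 4.9
   vertex 4.5 4.9 4.8
  endloop
 endfacet
 facet normal -0.831 0.390 -0.397
  outer loop
   vertex 2.1 3.1 2.3
   vertex 2.2 2.5 1.5
   vertex 1.0 3.4 4.9
  endloop
 endfacet
 facet normal 0.022 0.801 -0.598
  outer loop
   vertex 2.1 3.1 2.3
   vertex 4.5 4.9 4.8
   vertex 2.2 2.5 1.5
  endloop
 endfacet
 facet normal -0.375 -0.841 -0.390
  outer loop
   vertex 2.8 2.0 2.0
   vertex 1.2 1.6 4.4
   vertex 2.2 2.5 1.5
  endloop
 endfacet
 facet normal 0.126 -0.989 -0.080
  outer loop
   vertex 2.8 2.0 2.0
   vertex 4.3 2.2 1.9
   vertex 1.2 1.6 4.4
  endloop
 endfacet
 facet normal 0.042 -0.681 -0.731
  outer loop
   vertex 2.8 2.0 2.0
   vertex 2.2 2.5 1.5
   vertex 4.3 2.2 1.9
  endloop
 endfacet
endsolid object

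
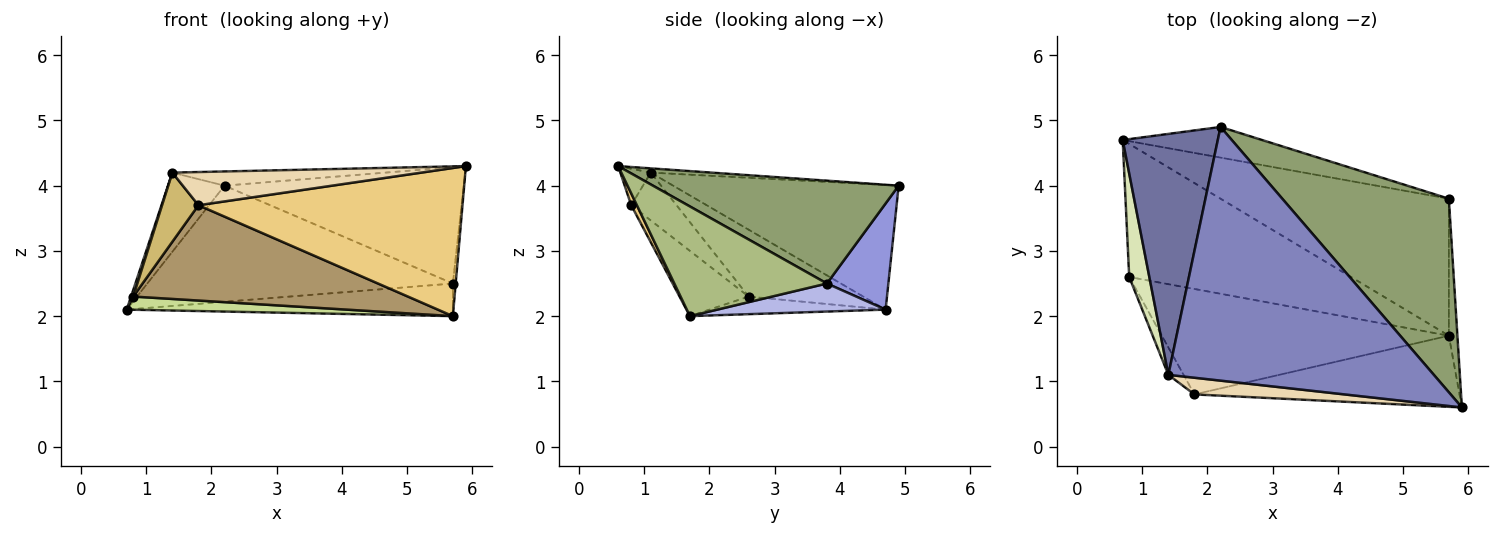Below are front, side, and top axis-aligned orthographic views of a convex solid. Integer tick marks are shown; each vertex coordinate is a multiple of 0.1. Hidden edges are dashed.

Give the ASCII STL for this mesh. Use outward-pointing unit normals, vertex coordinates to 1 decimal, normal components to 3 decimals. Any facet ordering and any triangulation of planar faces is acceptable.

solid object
 facet normal -0.780 0.195 0.595
  outer loop
   vertex 1.4 1.1 4.2
   vertex 2.2 4.9 4.0
   vertex 0.7 4.7 2.1
  endloop
 endfacet
 facet normal -0.016 0.056 0.998
  outer loop
   vertex 1.4 1.1 4.2
   vertex 5.9 0.6 4.3
   vertex 2.2 4.9 4.0
  endloop
 endfacet
 facet normal 0.191 0.949 -0.251
  outer loop
   vertex 5.7 3.8 2.5
   vertex 0.7 4.7 2.1
   vertex 2.2 4.9 4.0
  endloop
 endfacet
 facet normal 0.119 0.230 -0.966
  outer loop
   vertex 5.7 3.8 2.5
   vertex 5.7 1.7 2.0
   vertex 0.7 4.7 2.1
  endloop
 endfacet
 facet normal 0.468 0.455 0.758
  outer loop
   vertex 5.7 3.8 2.5
   vertex 2.2 4.9 4.0
   vertex 5.9 0.6 4.3
  endloop
 endfacet
 facet normal 0.997 0.019 -0.078
  outer loop
   vertex 5.7 3.8 2.5
   vertex 5.9 0.6 4.3
   vertex 5.7 1.7 2.0
  endloop
 endfacet
 facet normal -0.079 -0.098 -0.992
  outer loop
   vertex 0.8 2.6 2.3
   vertex 0.7 4.7 2.1
   vertex 5.7 1.7 2.0
  endloop
 endfacet
 facet normal -0.957 -0.018 0.288
  outer loop
   vertex 0.8 2.6 2.3
   vertex 1.4 1.1 4.2
   vertex 0.7 4.7 2.1
  endloop
 endfacet
 facet normal -0.166 -0.661 -0.731
  outer loop
   vertex 1.8 0.8 3.7
   vertex 0.8 2.6 2.3
   vertex 5.7 1.7 2.0
  endloop
 endfacet
 facet normal -0.757 -0.608 -0.241
  outer loop
   vertex 1.8 0.8 3.7
   vertex 1.4 1.1 4.2
   vertex 0.8 2.6 2.3
  endloop
 endfacet
 facet normal 0.019 -0.901 -0.433
  outer loop
   vertex 1.8 0.8 3.7
   vertex 5.7 1.7 2.0
   vertex 5.9 0.6 4.3
  endloop
 endfacet
 facet normal -0.109 -0.888 0.446
  outer loop
   vertex 1.8 0.8 3.7
   vertex 5.9 0.6 4.3
   vertex 1.4 1.1 4.2
  endloop
 endfacet
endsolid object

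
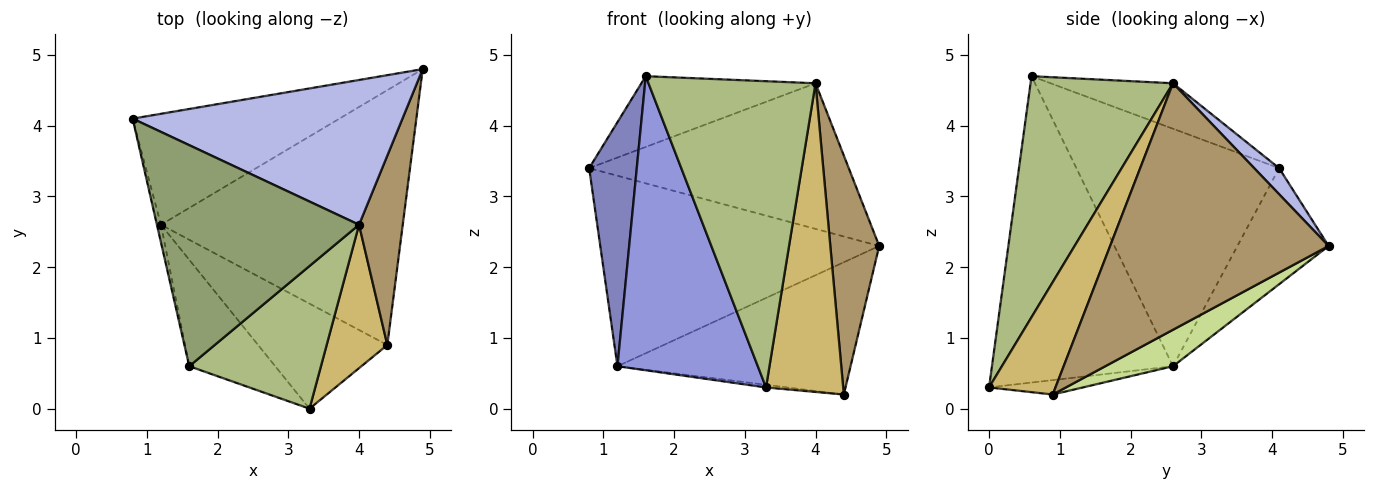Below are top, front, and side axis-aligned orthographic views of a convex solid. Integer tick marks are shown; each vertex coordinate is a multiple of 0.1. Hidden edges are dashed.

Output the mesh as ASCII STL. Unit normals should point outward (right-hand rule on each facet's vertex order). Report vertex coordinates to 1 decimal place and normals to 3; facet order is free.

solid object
 facet normal -0.272 0.832 -0.484
  outer loop
   vertex 1.2 2.6 0.6
   vertex 0.8 4.1 3.4
   vertex 4.9 4.8 2.3
  endloop
 endfacet
 facet normal -0.973 -0.229 -0.017
  outer loop
   vertex 1.2 2.6 0.6
   vertex 1.6 0.6 4.7
   vertex 0.8 4.1 3.4
  endloop
 endfacet
 facet normal -0.772 -0.598 -0.217
  outer loop
   vertex 1.2 2.6 0.6
   vertex 3.3 0.0 0.3
   vertex 1.6 0.6 4.7
  endloop
 endfacet
 facet normal 0.068 0.708 0.703
  outer loop
   vertex 4.0 2.6 4.6
   vertex 4.9 4.8 2.3
   vertex 0.8 4.1 3.4
  endloop
 endfacet
 facet normal -0.210 0.298 0.931
  outer loop
   vertex 4.0 2.6 4.6
   vertex 0.8 4.1 3.4
   vertex 1.6 0.6 4.7
  endloop
 endfacet
 facet normal 0.612 -0.717 0.334
  outer loop
   vertex 4.0 2.6 4.6
   vertex 1.6 0.6 4.7
   vertex 3.3 0.0 0.3
  endloop
 endfacet
 facet normal 0.133 0.457 -0.880
  outer loop
   vertex 4.4 0.9 0.2
   vertex 1.2 2.6 0.6
   vertex 4.9 4.8 2.3
  endloop
 endfacet
 facet normal -0.111 0.025 -0.994
  outer loop
   vertex 4.4 0.9 0.2
   vertex 3.3 0.0 0.3
   vertex 1.2 2.6 0.6
  endloop
 endfacet
 facet normal 0.962 -0.215 0.171
  outer loop
   vertex 4.4 0.9 0.2
   vertex 4.9 4.8 2.3
   vertex 4.0 2.6 4.6
  endloop
 endfacet
 facet normal 0.615 -0.715 0.332
  outer loop
   vertex 4.4 0.9 0.2
   vertex 4.0 2.6 4.6
   vertex 3.3 0.0 0.3
  endloop
 endfacet
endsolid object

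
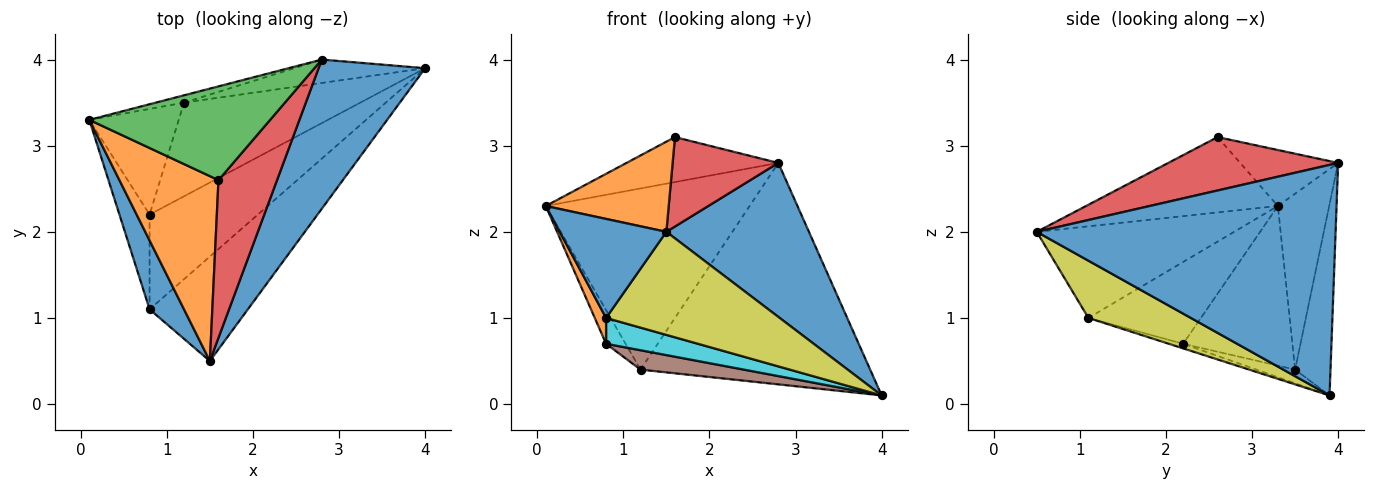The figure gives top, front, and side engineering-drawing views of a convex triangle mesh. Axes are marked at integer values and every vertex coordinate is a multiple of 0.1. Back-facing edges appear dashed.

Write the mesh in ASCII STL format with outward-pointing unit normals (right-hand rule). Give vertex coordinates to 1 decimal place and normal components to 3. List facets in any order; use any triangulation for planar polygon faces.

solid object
 facet normal 0.833 -0.397 0.385
  outer loop
   vertex 2.8 4.0 2.8
   vertex 1.5 0.5 2.0
   vertex 4.0 3.9 0.1
  endloop
 endfacet
 facet normal -0.565 -0.362 0.742
  outer loop
   vertex 1.6 2.6 3.1
   vertex 0.1 3.3 2.3
   vertex 1.5 0.5 2.0
  endloop
 endfacet
 facet normal -0.269 0.417 0.868
  outer loop
   vertex 1.6 2.6 3.1
   vertex 2.8 4.0 2.8
   vertex 0.1 3.3 2.3
  endloop
 endfacet
 facet normal 0.621 -0.387 0.682
  outer loop
   vertex 1.6 2.6 3.1
   vertex 1.5 0.5 2.0
   vertex 2.8 4.0 2.8
  endloop
 endfacet
 facet normal -0.862 0.154 -0.483
  outer loop
   vertex 1.2 3.5 0.4
   vertex 0.8 2.2 0.7
   vertex 0.1 3.3 2.3
  endloop
 endfacet
 facet normal -0.076 -0.202 -0.976
  outer loop
   vertex 1.2 3.5 0.4
   vertex 4.0 3.9 0.1
   vertex 0.8 2.2 0.7
  endloop
 endfacet
 facet normal -0.244 0.969 -0.039
  outer loop
   vertex 1.2 3.5 0.4
   vertex 0.1 3.3 2.3
   vertex 2.8 4.0 2.8
  endloop
 endfacet
 facet normal -0.152 0.983 -0.104
  outer loop
   vertex 1.2 3.5 0.4
   vertex 2.8 4.0 2.8
   vertex 4.0 3.9 0.1
  endloop
 endfacet
 facet normal 0.383 -0.649 -0.657
  outer loop
   vertex 0.8 1.1 1.0
   vertex 4.0 3.9 0.1
   vertex 1.5 0.5 2.0
  endloop
 endfacet
 facet normal -0.041 -0.263 -0.964
  outer loop
   vertex 0.8 1.1 1.0
   vertex 0.8 2.2 0.7
   vertex 4.0 3.9 0.1
  endloop
 endfacet
 facet normal -0.835 -0.451 0.314
  outer loop
   vertex 0.8 1.1 1.0
   vertex 1.5 0.5 2.0
   vertex 0.1 3.3 2.3
  endloop
 endfacet
 facet normal -0.934 -0.094 -0.344
  outer loop
   vertex 0.8 1.1 1.0
   vertex 0.1 3.3 2.3
   vertex 0.8 2.2 0.7
  endloop
 endfacet
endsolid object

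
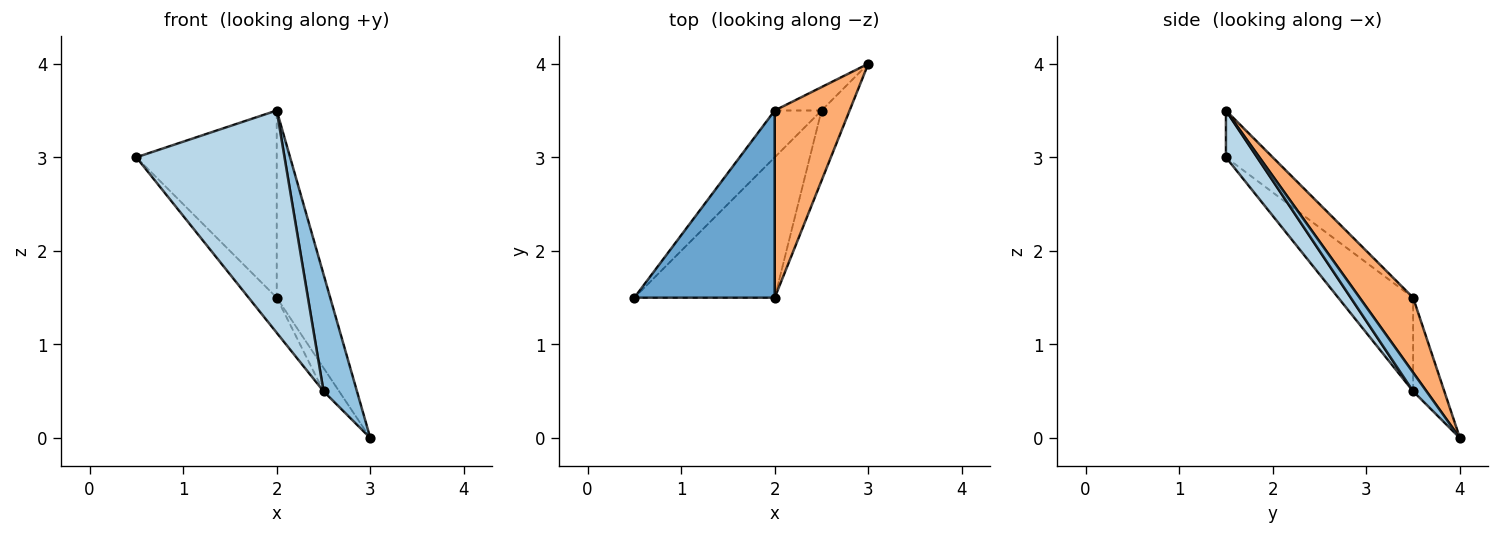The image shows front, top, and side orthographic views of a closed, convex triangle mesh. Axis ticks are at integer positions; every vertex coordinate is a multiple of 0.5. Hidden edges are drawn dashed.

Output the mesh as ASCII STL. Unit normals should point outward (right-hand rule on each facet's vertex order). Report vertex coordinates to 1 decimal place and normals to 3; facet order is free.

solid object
 facet normal -0.229 0.688 0.688
  outer loop
   vertex 2.0 3.5 1.5
   vertex 0.5 1.5 3.0
   vertex 2.0 1.5 3.5
  endloop
 endfacet
 facet normal 0.324 -0.811 -0.487
  outer loop
   vertex 2.5 3.5 0.5
   vertex 3.0 4.0 0.0
   vertex 2.0 1.5 3.5
  endloop
 endfacet
 facet normal 0.175 -0.832 -0.526
  outer loop
   vertex 2.5 3.5 0.5
   vertex 2.0 1.5 3.5
   vertex 0.5 1.5 3.0
  endloop
 endfacet
 facet normal -0.816 0.408 -0.408
  outer loop
   vertex 2.5 3.5 0.5
   vertex 2.0 3.5 1.5
   vertex 3.0 4.0 0.0
  endloop
 endfacet
 facet normal -0.848 0.318 -0.424
  outer loop
   vertex 2.5 3.5 0.5
   vertex 0.5 1.5 3.0
   vertex 2.0 3.5 1.5
  endloop
 endfacet
 facet normal 0.577 0.577 0.577
  outer loop
   vertex 2.0 3.5 1.5
   vertex 2.0 1.5 3.5
   vertex 3.0 4.0 0.0
  endloop
 endfacet
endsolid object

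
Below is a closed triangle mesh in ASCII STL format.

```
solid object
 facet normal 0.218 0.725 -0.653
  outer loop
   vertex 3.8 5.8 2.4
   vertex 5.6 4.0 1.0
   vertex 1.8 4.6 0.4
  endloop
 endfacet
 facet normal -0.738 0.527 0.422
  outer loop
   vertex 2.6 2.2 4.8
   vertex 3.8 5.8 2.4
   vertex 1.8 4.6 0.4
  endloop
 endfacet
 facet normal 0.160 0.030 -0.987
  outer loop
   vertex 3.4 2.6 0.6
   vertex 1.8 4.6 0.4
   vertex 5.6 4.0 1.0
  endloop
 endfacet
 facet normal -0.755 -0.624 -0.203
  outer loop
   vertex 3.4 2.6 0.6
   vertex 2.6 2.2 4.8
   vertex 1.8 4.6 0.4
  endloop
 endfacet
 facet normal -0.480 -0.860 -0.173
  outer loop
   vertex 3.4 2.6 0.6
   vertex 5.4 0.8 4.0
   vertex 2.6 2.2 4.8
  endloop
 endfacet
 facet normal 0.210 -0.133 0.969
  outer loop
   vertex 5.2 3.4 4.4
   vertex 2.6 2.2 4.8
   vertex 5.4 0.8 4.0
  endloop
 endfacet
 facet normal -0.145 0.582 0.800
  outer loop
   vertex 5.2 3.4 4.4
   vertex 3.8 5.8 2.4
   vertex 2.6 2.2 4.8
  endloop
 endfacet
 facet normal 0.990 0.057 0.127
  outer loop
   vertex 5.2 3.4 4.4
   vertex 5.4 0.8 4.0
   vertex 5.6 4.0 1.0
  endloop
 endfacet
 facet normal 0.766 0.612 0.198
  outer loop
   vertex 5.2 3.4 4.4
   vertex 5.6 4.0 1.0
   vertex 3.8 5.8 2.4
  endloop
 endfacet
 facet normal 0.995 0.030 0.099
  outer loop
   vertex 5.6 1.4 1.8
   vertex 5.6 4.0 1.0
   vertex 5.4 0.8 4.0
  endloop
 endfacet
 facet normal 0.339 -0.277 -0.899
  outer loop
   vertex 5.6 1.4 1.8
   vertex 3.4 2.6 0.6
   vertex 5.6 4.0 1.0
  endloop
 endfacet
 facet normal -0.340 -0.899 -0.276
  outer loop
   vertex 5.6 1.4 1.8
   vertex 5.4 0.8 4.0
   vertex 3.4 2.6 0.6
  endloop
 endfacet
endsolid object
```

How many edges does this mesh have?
18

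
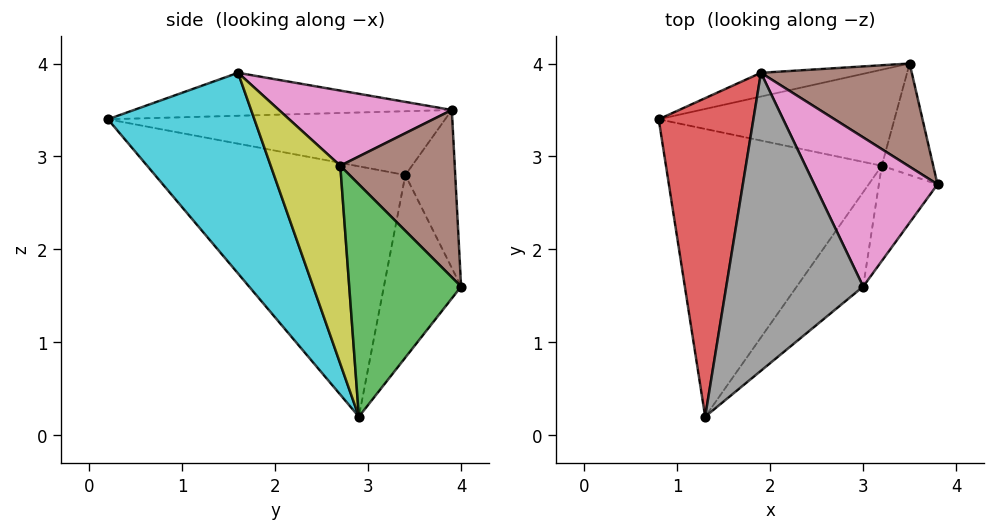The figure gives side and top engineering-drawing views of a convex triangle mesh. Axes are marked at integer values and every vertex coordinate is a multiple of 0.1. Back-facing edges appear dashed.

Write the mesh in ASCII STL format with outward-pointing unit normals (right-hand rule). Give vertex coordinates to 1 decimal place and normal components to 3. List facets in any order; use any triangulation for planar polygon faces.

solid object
 facet normal -0.736 -0.234 -0.635
  outer loop
   vertex 3.2 2.9 0.2
   vertex 1.3 0.2 3.4
   vertex 0.8 3.4 2.8
  endloop
 endfacet
 facet normal -0.397 0.761 -0.513
  outer loop
   vertex 3.5 4.0 1.6
   vertex 3.2 2.9 0.2
   vertex 0.8 3.4 2.8
  endloop
 endfacet
 facet normal 0.976 0.009 -0.216
  outer loop
   vertex 3.5 4.0 1.6
   vertex 3.8 2.7 2.9
   vertex 3.2 2.9 0.2
  endloop
 endfacet
 facet normal -0.557 0.068 0.827
  outer loop
   vertex 1.9 3.9 3.5
   vertex 0.8 3.4 2.8
   vertex 1.3 0.2 3.4
  endloop
 endfacet
 facet normal -0.297 0.934 -0.201
  outer loop
   vertex 1.9 3.9 3.5
   vertex 3.5 4.0 1.6
   vertex 0.8 3.4 2.8
  endloop
 endfacet
 facet normal 0.568 0.644 0.513
  outer loop
   vertex 1.9 3.9 3.5
   vertex 3.8 2.7 2.9
   vertex 3.5 4.0 1.6
  endloop
 endfacet
 facet normal 0.484 0.369 0.793
  outer loop
   vertex 3.0 1.6 3.9
   vertex 3.8 2.7 2.9
   vertex 1.9 3.9 3.5
  endloop
 endfacet
 facet normal -0.299 0.023 0.954
  outer loop
   vertex 3.0 1.6 3.9
   vertex 1.9 3.9 3.5
   vertex 1.3 0.2 3.4
  endloop
 endfacet
 facet normal 0.693 -0.691 -0.205
  outer loop
   vertex 3.0 1.6 3.9
   vertex 3.2 2.9 0.2
   vertex 3.8 2.7 2.9
  endloop
 endfacet
 facet normal 0.658 -0.721 -0.218
  outer loop
   vertex 3.0 1.6 3.9
   vertex 1.3 0.2 3.4
   vertex 3.2 2.9 0.2
  endloop
 endfacet
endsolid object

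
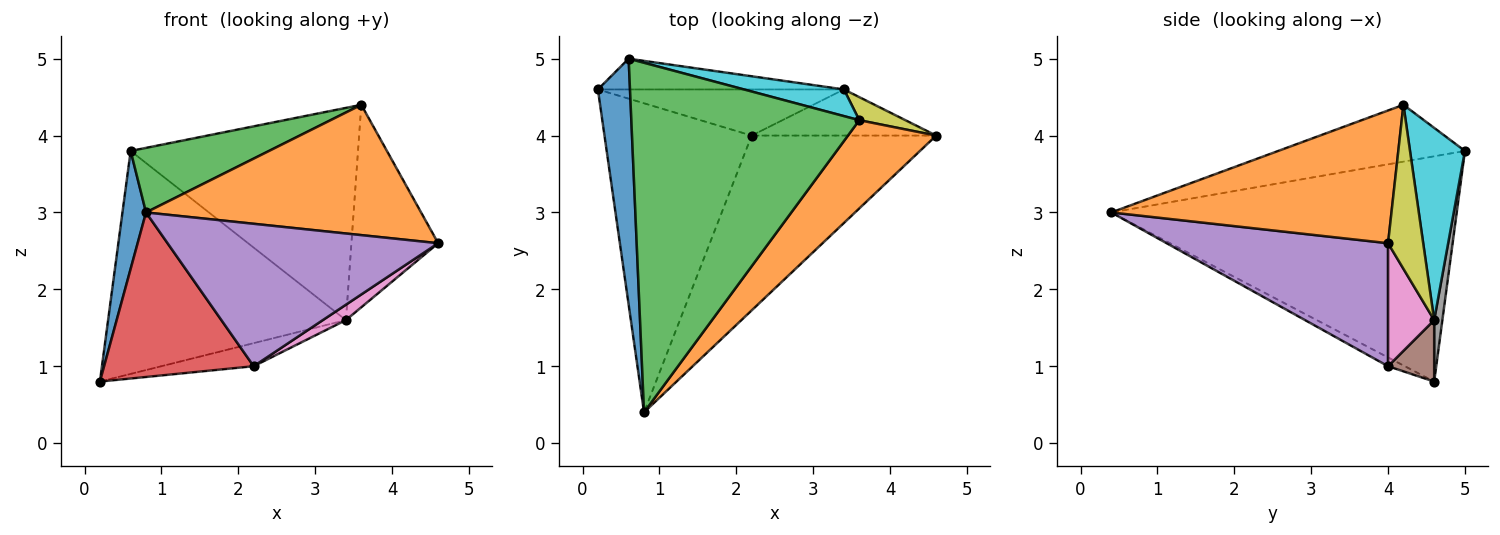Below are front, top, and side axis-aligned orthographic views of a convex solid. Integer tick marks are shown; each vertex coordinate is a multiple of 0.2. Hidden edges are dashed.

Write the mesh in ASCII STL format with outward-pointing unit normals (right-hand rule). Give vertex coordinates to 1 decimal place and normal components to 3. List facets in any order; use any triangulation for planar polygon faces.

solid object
 facet normal -0.988 -0.067 0.141
  outer loop
   vertex 0.6 5.0 3.8
   vertex 0.2 4.6 0.8
   vertex 0.8 0.4 3.0
  endloop
 endfacet
 facet normal 0.645 -0.633 0.429
  outer loop
   vertex 3.6 4.2 4.4
   vertex 0.8 0.4 3.0
   vertex 4.6 4.0 2.6
  endloop
 endfacet
 facet normal -0.238 -0.176 0.955
  outer loop
   vertex 3.6 4.2 4.4
   vertex 0.6 5.0 3.8
   vertex 0.8 0.4 3.0
  endloop
 endfacet
 facet normal -0.053 -0.469 -0.881
  outer loop
   vertex 2.2 4.0 1.0
   vertex 0.8 0.4 3.0
   vertex 0.2 4.6 0.8
  endloop
 endfacet
 facet normal 0.459 -0.561 -0.689
  outer loop
   vertex 2.2 4.0 1.0
   vertex 4.6 4.0 2.6
   vertex 0.8 0.4 3.0
  endloop
 endfacet
 facet normal 0.218 0.436 -0.873
  outer loop
   vertex 3.4 4.6 1.6
   vertex 2.2 4.0 1.0
   vertex 0.2 4.6 0.8
  endloop
 endfacet
 facet normal 0.535 -0.267 -0.802
  outer loop
   vertex 3.4 4.6 1.6
   vertex 4.6 4.0 2.6
   vertex 2.2 4.0 1.0
  endloop
 endfacet
 facet normal 0.034 0.990 -0.137
  outer loop
   vertex 3.4 4.6 1.6
   vertex 0.2 4.6 0.8
   vertex 0.6 5.0 3.8
  endloop
 endfacet
 facet normal 0.373 0.922 0.105
  outer loop
   vertex 3.4 4.6 1.6
   vertex 3.6 4.2 4.4
   vertex 4.6 4.0 2.6
  endloop
 endfacet
 facet normal 0.233 0.965 0.121
  outer loop
   vertex 3.4 4.6 1.6
   vertex 0.6 5.0 3.8
   vertex 3.6 4.2 4.4
  endloop
 endfacet
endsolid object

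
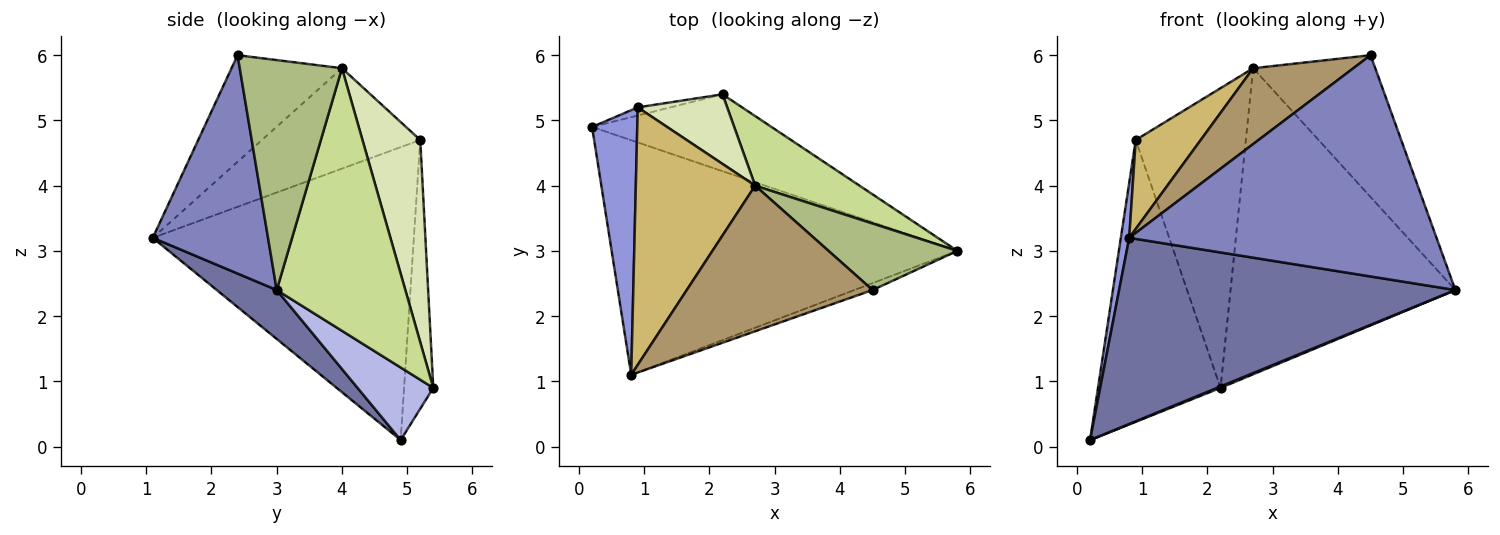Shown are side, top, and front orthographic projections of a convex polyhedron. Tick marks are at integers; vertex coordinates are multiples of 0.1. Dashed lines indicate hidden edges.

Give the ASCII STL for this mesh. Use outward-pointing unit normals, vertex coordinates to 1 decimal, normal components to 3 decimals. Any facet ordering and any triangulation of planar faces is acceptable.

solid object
 facet normal 0.110 -0.618 -0.779
  outer loop
   vertex 0.8 1.1 3.2
   vertex 0.2 4.9 0.1
   vertex 5.8 3.0 2.4
  endloop
 endfacet
 facet normal 0.351 -0.936 -0.029
  outer loop
   vertex 4.5 2.4 6.0
   vertex 0.8 1.1 3.2
   vertex 5.8 3.0 2.4
  endloop
 endfacet
 facet normal -0.988 -0.032 0.152
  outer loop
   vertex 0.9 5.2 4.7
   vertex 0.2 4.9 0.1
   vertex 0.8 1.1 3.2
  endloop
 endfacet
 facet normal 0.375 -0.017 -0.927
  outer loop
   vertex 2.2 5.4 0.9
   vertex 5.8 3.0 2.4
   vertex 0.2 4.9 0.1
  endloop
 endfacet
 facet normal -0.232 0.972 -0.028
  outer loop
   vertex 2.2 5.4 0.9
   vertex 0.2 4.9 0.1
   vertex 0.9 5.2 4.7
  endloop
 endfacet
 facet normal 0.604 0.722 0.338
  outer loop
   vertex 2.7 4.0 5.8
   vertex 4.5 2.4 6.0
   vertex 5.8 3.0 2.4
  endloop
 endfacet
 facet normal 0.487 0.852 0.194
  outer loop
   vertex 2.7 4.0 5.8
   vertex 5.8 3.0 2.4
   vertex 2.2 5.4 0.9
  endloop
 endfacet
 facet normal 0.455 0.867 0.201
  outer loop
   vertex 2.7 4.0 5.8
   vertex 2.2 5.4 0.9
   vertex 0.9 5.2 4.7
  endloop
 endfacet
 facet normal -0.454 -0.412 0.790
  outer loop
   vertex 2.7 4.0 5.8
   vertex 0.8 1.1 3.2
   vertex 4.5 2.4 6.0
  endloop
 endfacet
 facet normal -0.622 -0.255 0.740
  outer loop
   vertex 2.7 4.0 5.8
   vertex 0.9 5.2 4.7
   vertex 0.8 1.1 3.2
  endloop
 endfacet
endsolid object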